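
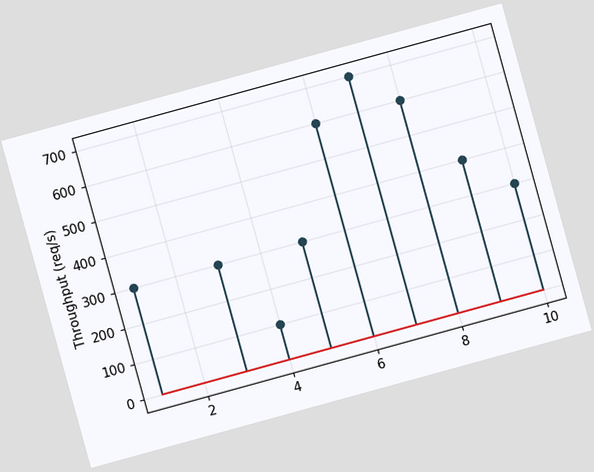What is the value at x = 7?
700req/s

The chart is tilted about 15° counter-clockwise. The stem at x=7 reaches 700req/s.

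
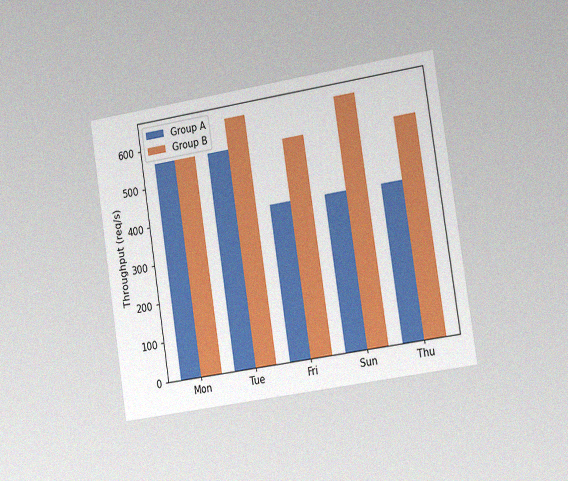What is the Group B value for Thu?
560req/s

The chart is tilted about 9° counter-clockwise and viewed slightly from the right, with some photo noise. The Group B bar at Thu reaches 560req/s on the y-axis.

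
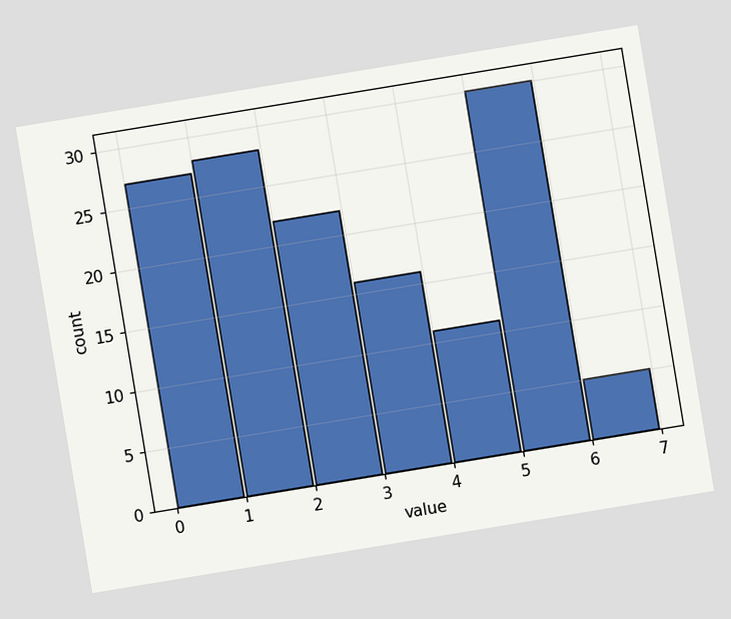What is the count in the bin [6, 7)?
The chart is tilted about 9° counter-clockwise. The [6, 7) bin has height 5.

5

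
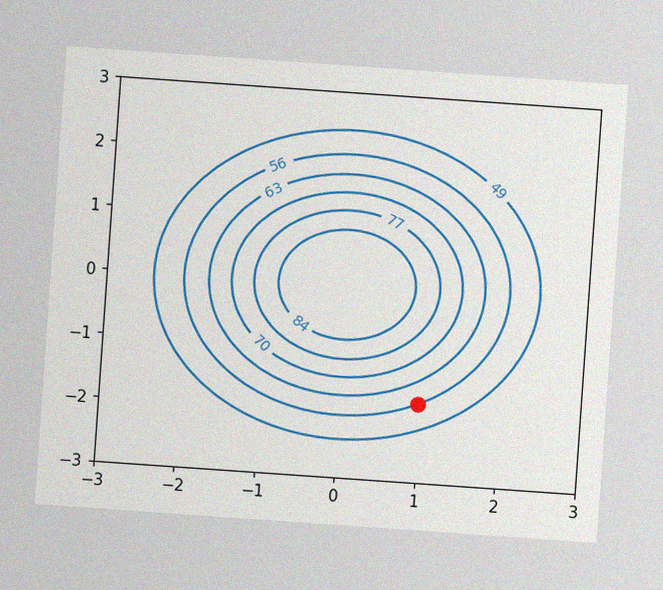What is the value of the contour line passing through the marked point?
The chart is tilted about 4° clockwise, with some photo noise. The marked point sits on the contour labelled 56.

56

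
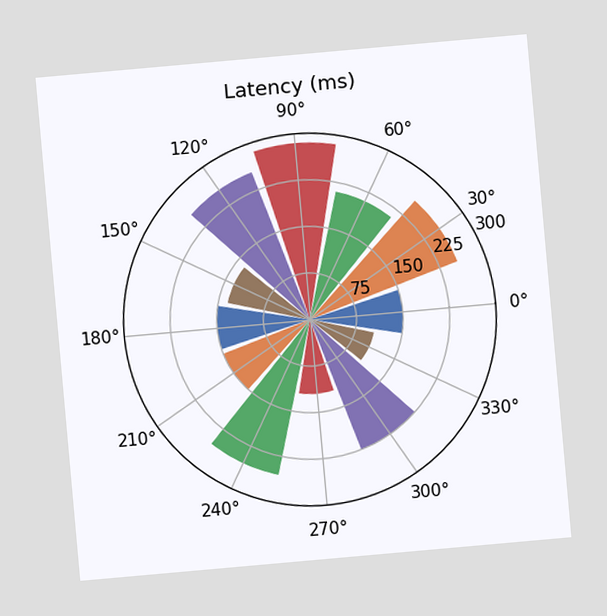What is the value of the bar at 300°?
The chart is tilted about 5° counter-clockwise. The bar at 300° reaches 225ms on the radial axis.

225ms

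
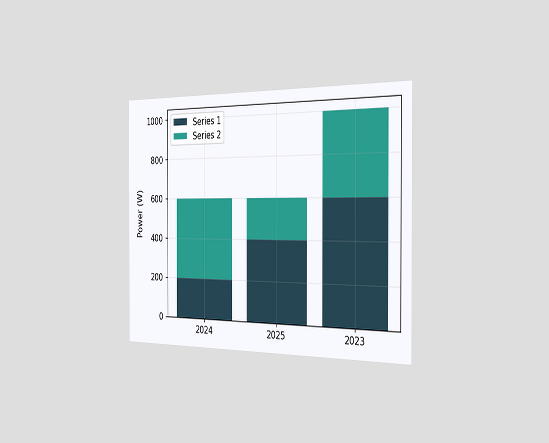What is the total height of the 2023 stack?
The chart is viewed slightly from the right. The 2023 stack's top reaches 1000W on the y-axis.

1000W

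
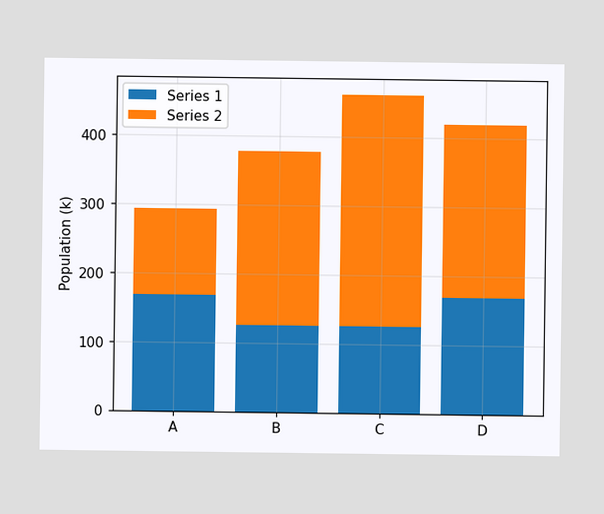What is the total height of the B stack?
378k

The B stack's top reaches 378k on the y-axis.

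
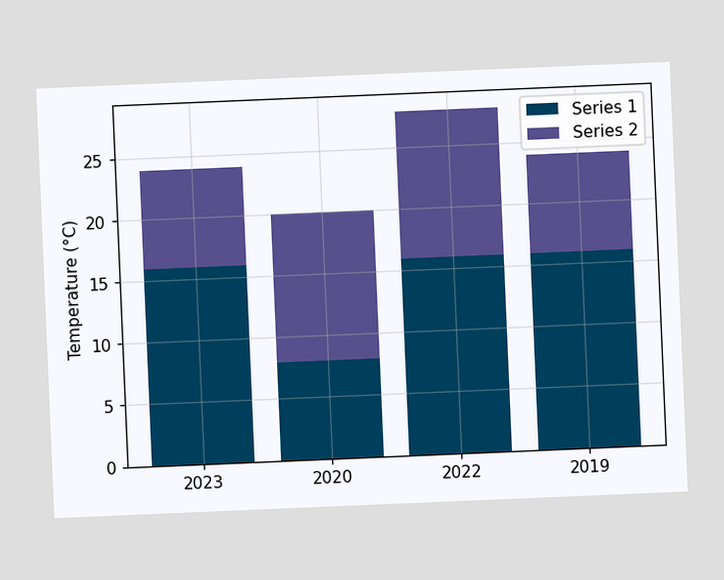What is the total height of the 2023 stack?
The chart is tilted about 2° counter-clockwise. The 2023 stack's top reaches 24°C on the y-axis.

24°C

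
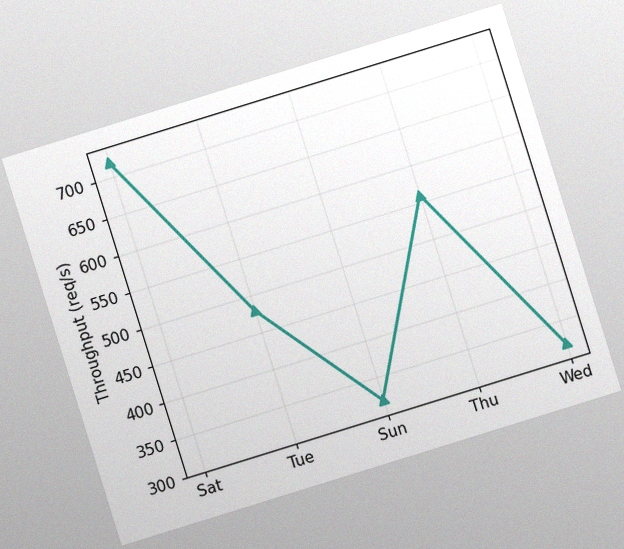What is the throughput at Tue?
The chart is tilted about 17° counter-clockwise, with some photo noise. At Tue, the line is at 480req/s.

480req/s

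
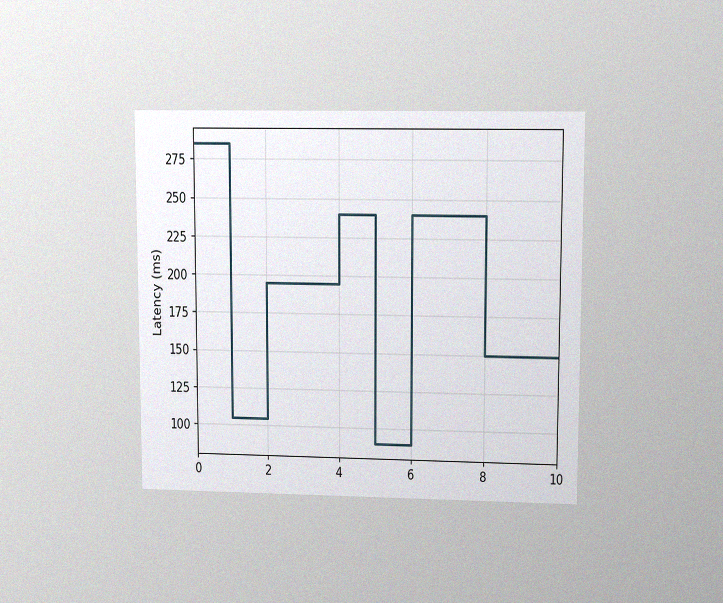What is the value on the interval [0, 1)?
285ms

The chart is viewed at a slight angle, with some photo noise. On [0, 1) the step sits at 285ms.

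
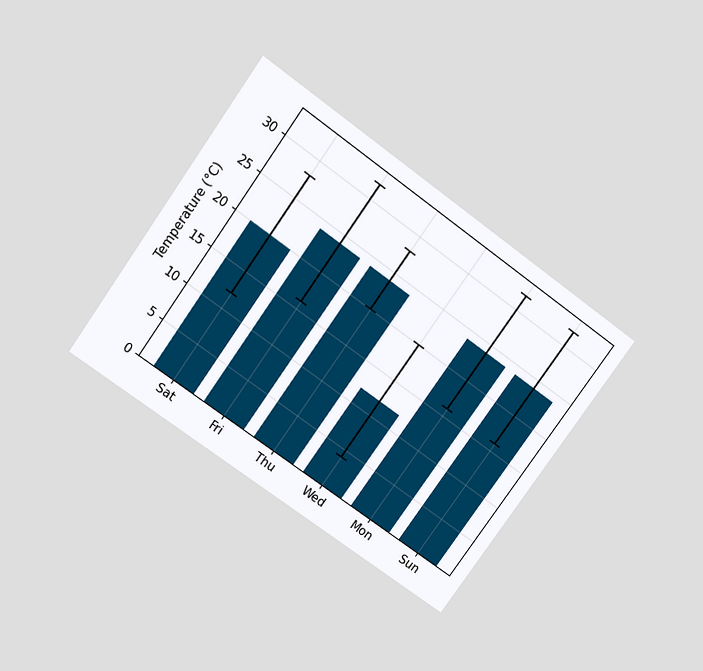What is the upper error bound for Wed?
20°C

The chart is tilted about 36° clockwise and viewed slightly from above. The Wed bar's upper whisker reaches 20°C.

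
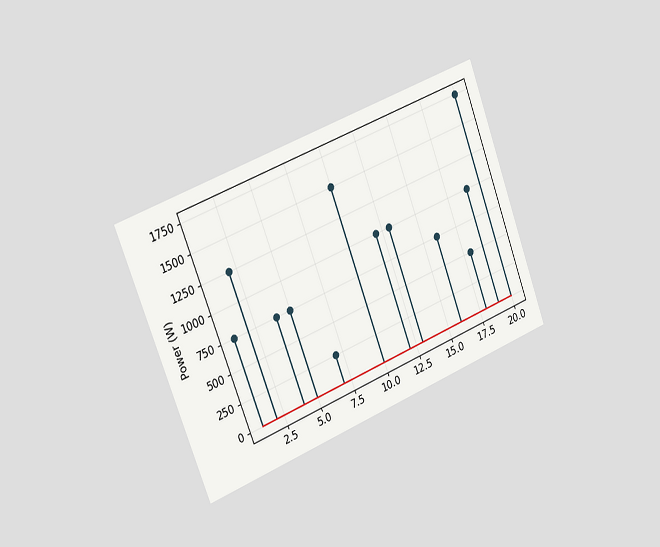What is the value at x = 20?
The chart is tilted about 21° counter-clockwise and viewed slightly from the left. The stem at x=20 reaches 1750W.

1750W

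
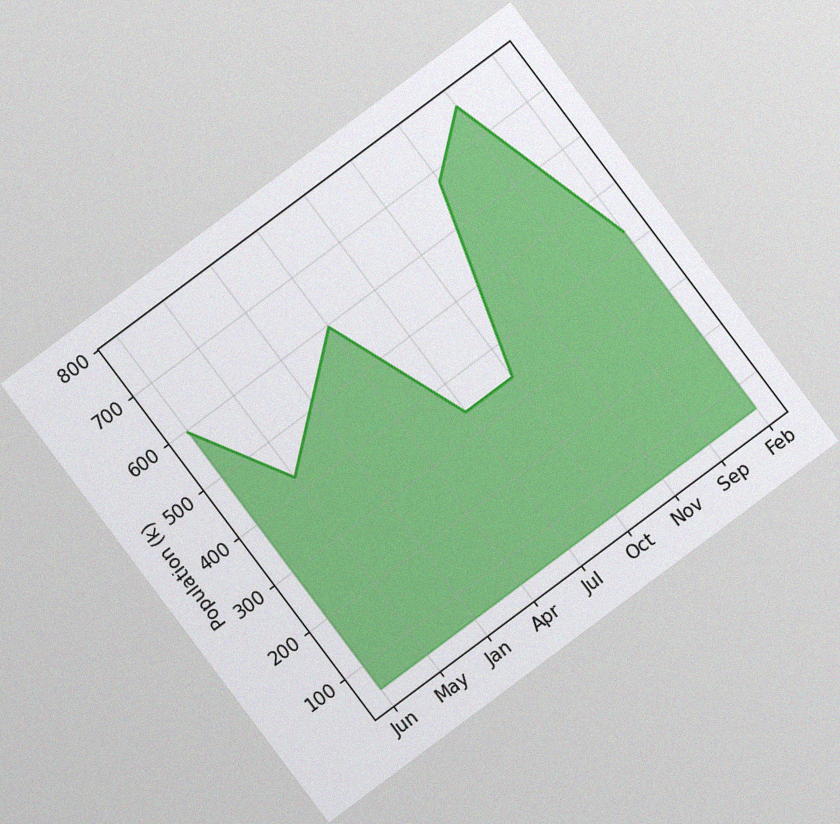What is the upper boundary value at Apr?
595k

The chart is tilted about 37° counter-clockwise, with some photo noise. At Apr the upper boundary is at 595k.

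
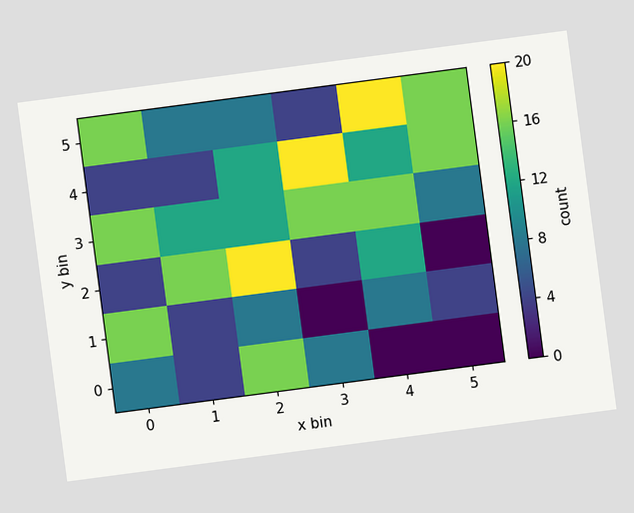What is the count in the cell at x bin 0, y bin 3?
16

The chart is tilted about 8° counter-clockwise. Matching the cell (0, 3) against the colorbar gives 16.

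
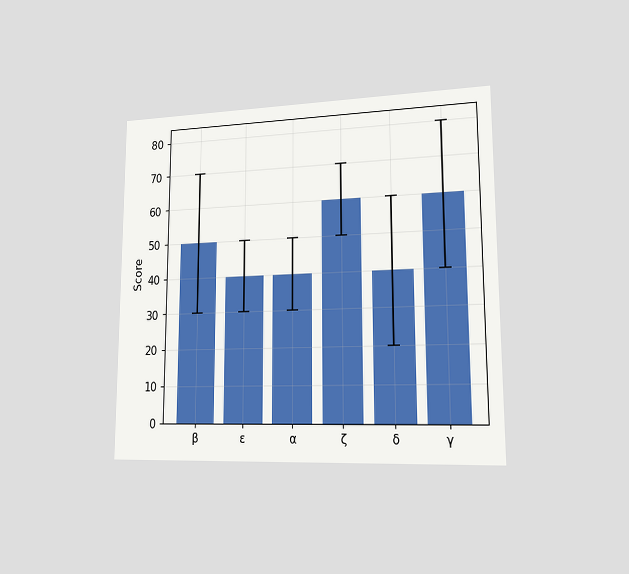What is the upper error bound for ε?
50

The chart is viewed slightly from the right. The ε bar's upper whisker reaches 50.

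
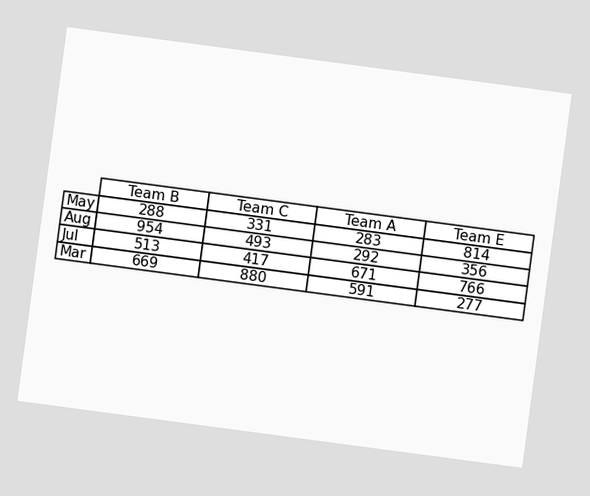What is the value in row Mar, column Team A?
591

The chart is tilted about 8° clockwise. The (Mar, Team A) cell reads 591.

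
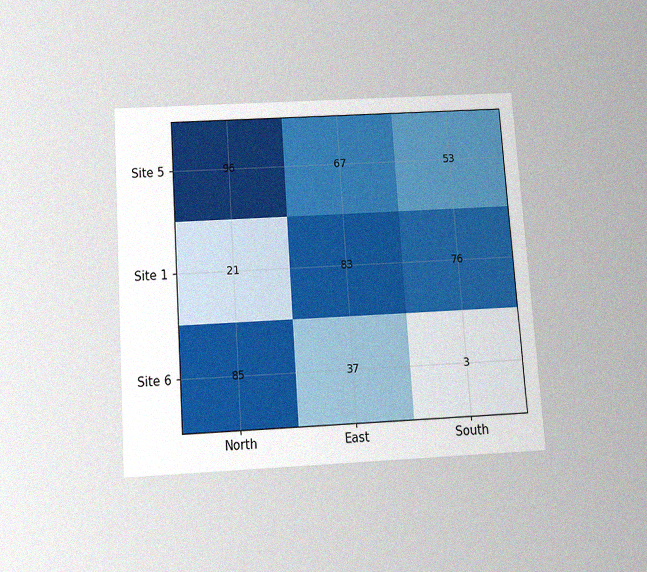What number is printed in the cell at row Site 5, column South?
The chart is tilted about 4° counter-clockwise and viewed slightly from below, with some photo noise. The (Site 5, South) cell reads 53.

53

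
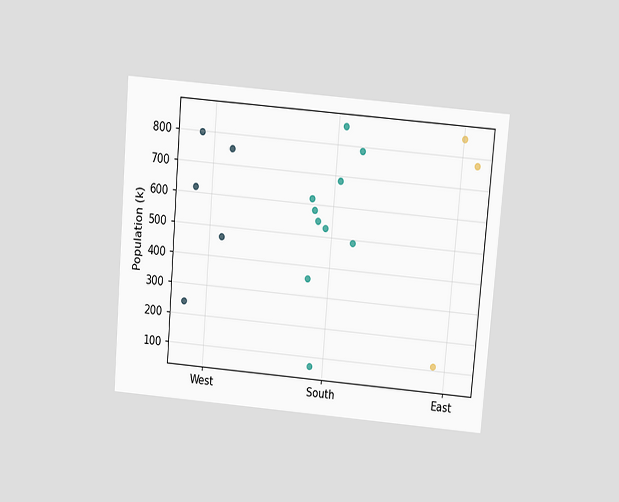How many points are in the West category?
The chart is tilted about 5° clockwise and viewed slightly from above. Counting the markers in the West column gives 5.

5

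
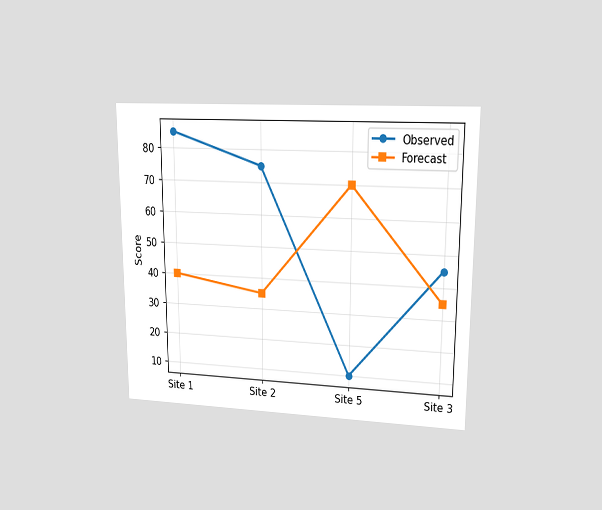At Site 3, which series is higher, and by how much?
Observed, by 10

The chart is viewed at a slight angle. At Site 3, Observed sits above the other line by 10.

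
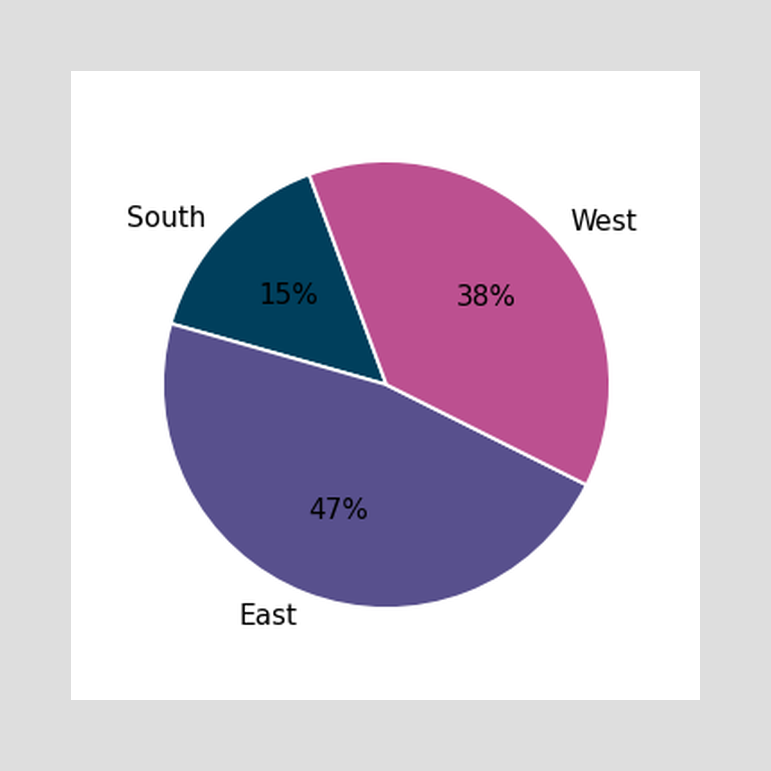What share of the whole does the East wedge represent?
The East slice takes up 47% of the pie.

47%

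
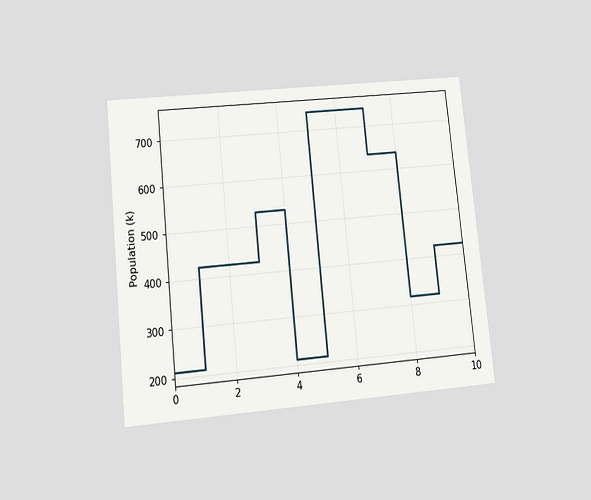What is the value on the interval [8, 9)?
318k

The chart is tilted about 6° counter-clockwise and viewed slightly from below. On [8, 9) the step sits at 318k.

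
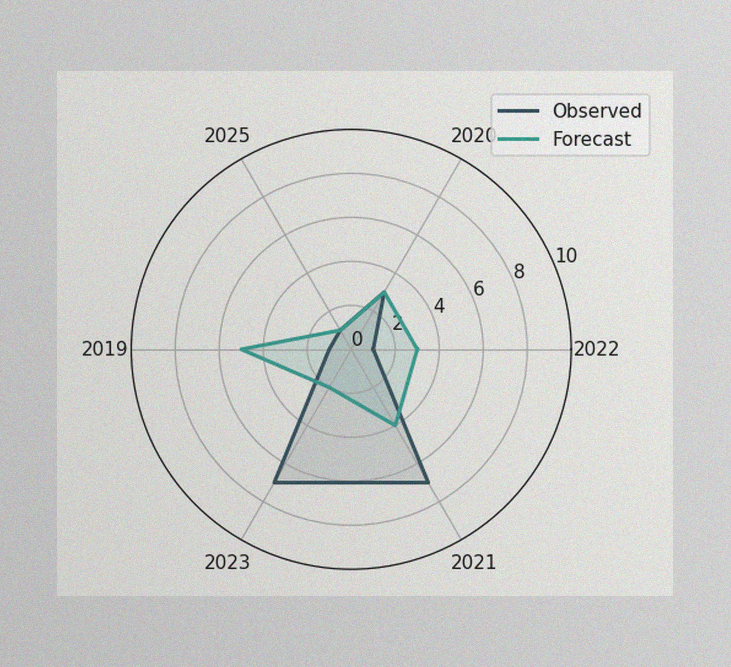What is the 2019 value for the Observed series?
1

The image has some photo noise and uneven lighting. On the 2019 axis, Observed reaches 1.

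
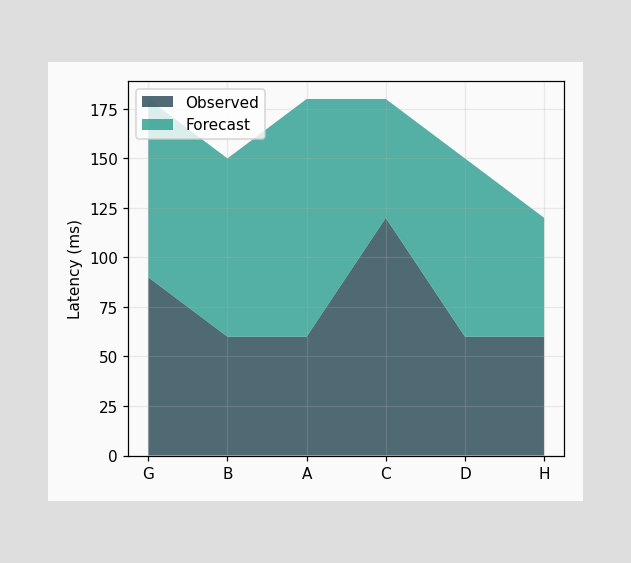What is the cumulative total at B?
150ms

The stacked total at B reaches 150ms.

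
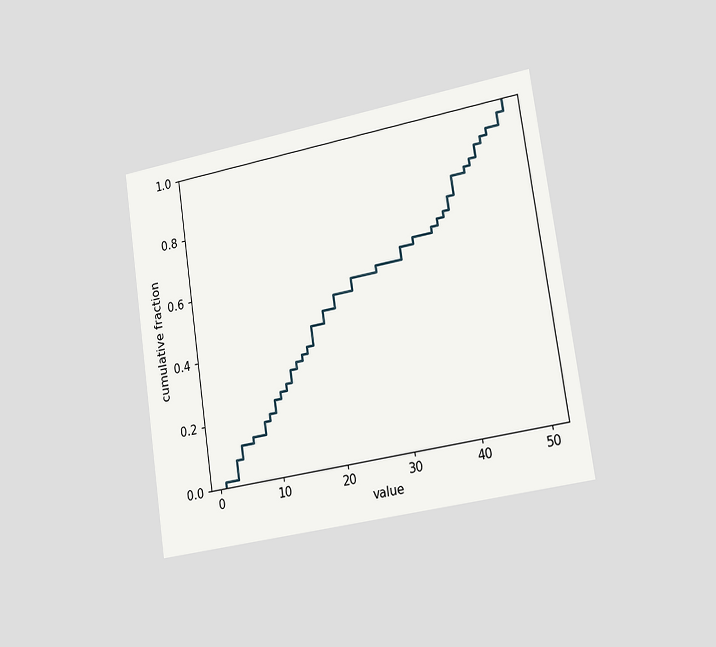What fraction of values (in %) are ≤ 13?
The chart is tilted about 8° counter-clockwise and viewed slightly from the right. At x=13 the ECDF step is at 32%.

32%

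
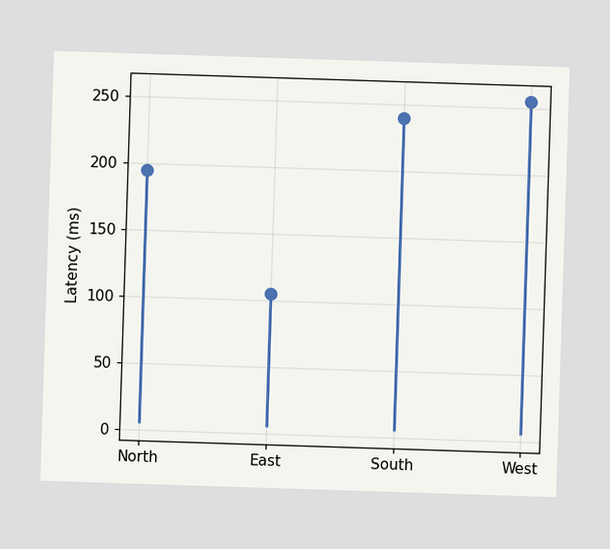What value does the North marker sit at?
The North marker sits at 195ms.

195ms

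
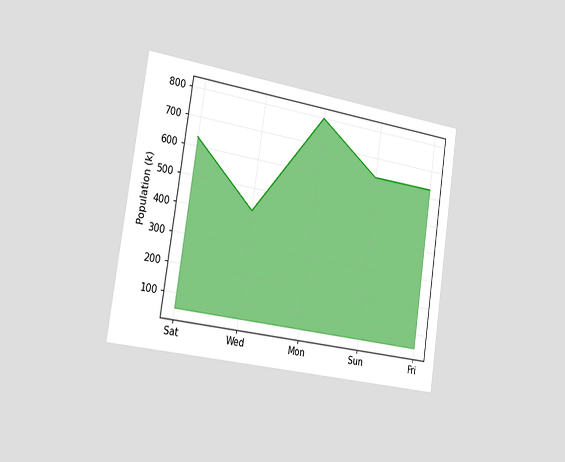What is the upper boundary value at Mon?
The chart is tilted about 9° clockwise and viewed slightly from the left. At Mon the upper boundary is at 798k.

798k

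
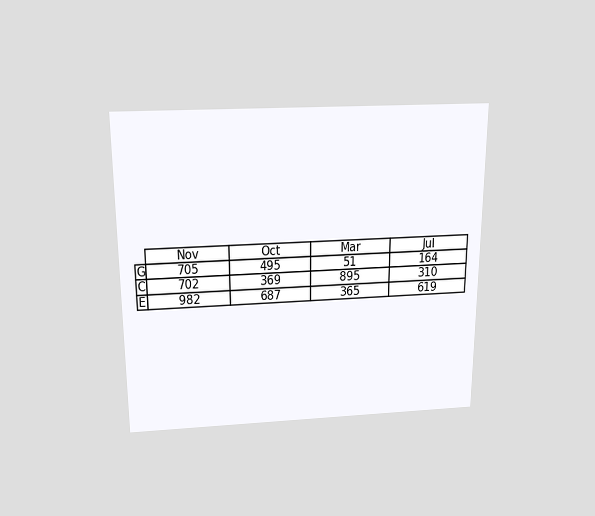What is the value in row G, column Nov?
705

The chart is viewed slightly from above. The (G, Nov) cell reads 705.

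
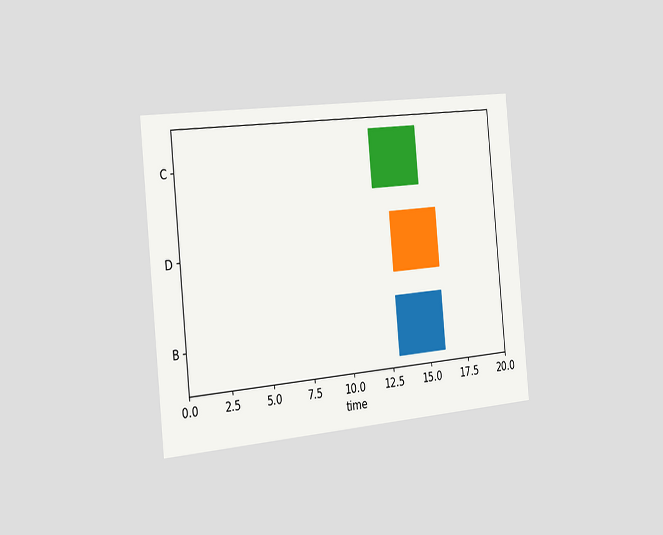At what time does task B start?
The chart is tilted about 5° counter-clockwise and viewed slightly from the left. The B bar begins at t=13.

13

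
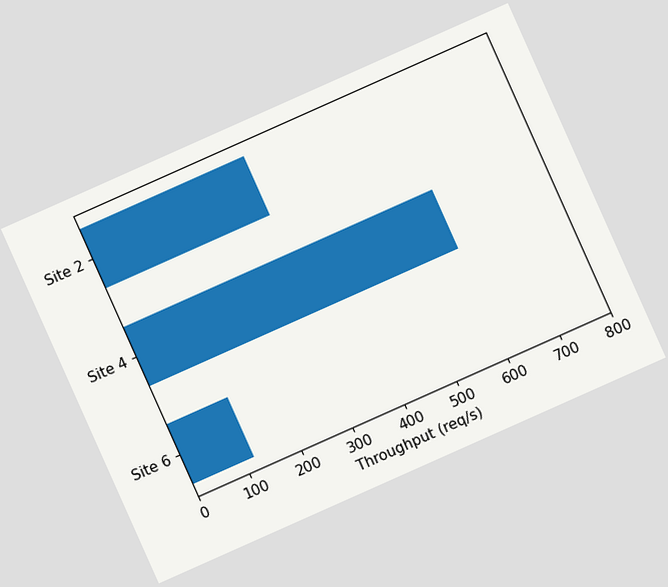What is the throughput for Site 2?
The chart is tilted about 24° counter-clockwise. Reading along the chart's x-axis, the Site 2 bar reaches 320req/s.

320req/s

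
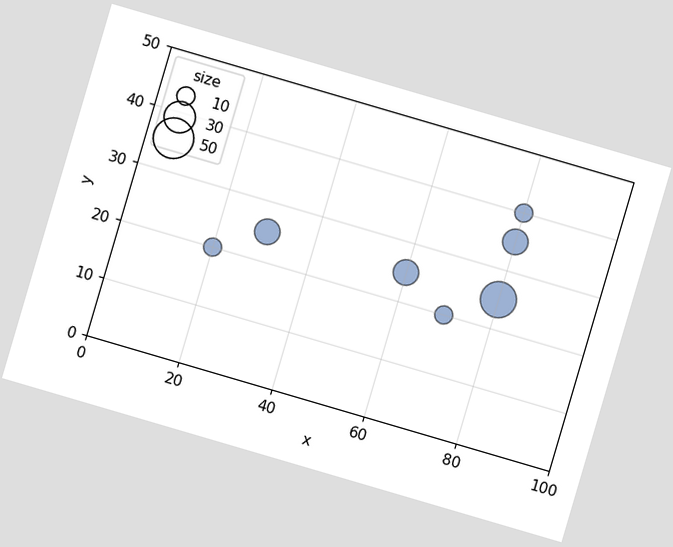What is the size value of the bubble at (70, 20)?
10

The chart is tilted about 16° clockwise. Matching the bubble at (70, 20) against the size legend gives 10.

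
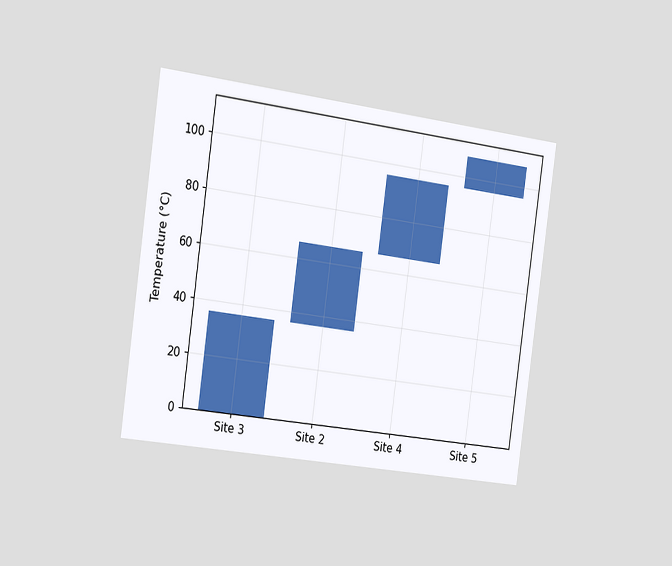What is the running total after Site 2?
The chart is tilted about 8° clockwise and viewed slightly from the left. After Site 2 the running total reaches 66°C.

66°C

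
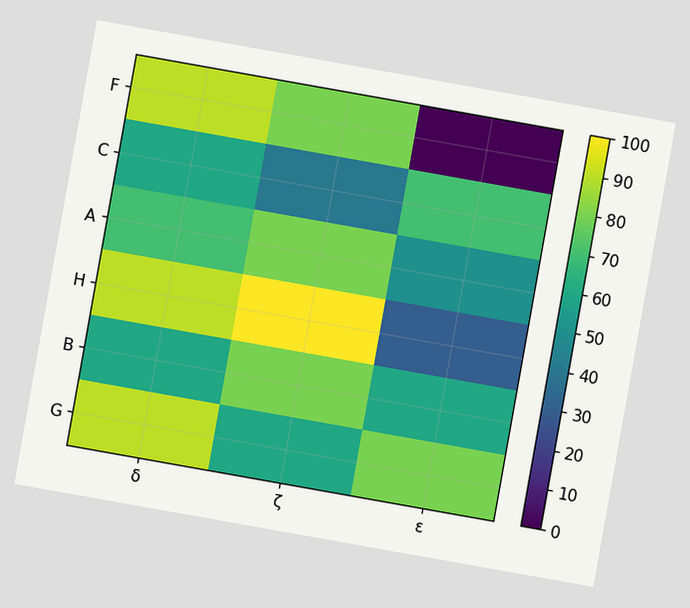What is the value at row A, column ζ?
80

The chart is tilted about 10° clockwise. Matching cell (A, ζ) against the colorbar gives 80.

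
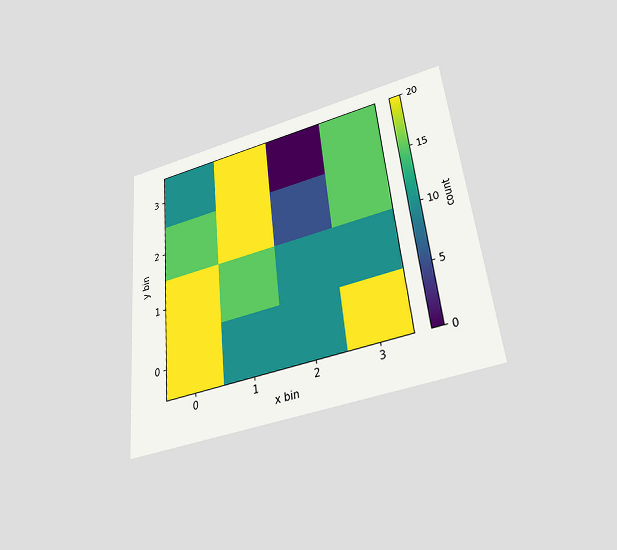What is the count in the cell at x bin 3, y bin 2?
The chart is tilted about 6° counter-clockwise and viewed slightly from below. Matching the cell (3, 2) against the colorbar gives 15.

15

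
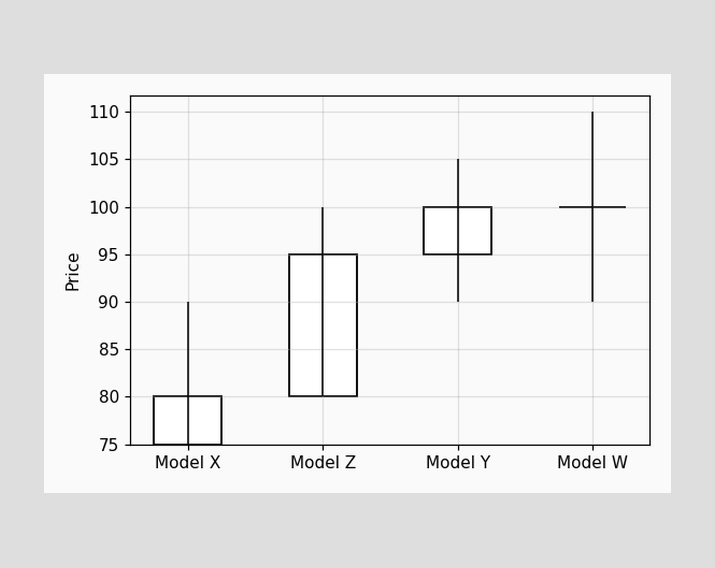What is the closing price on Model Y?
100

The Model Y candle closes at 100.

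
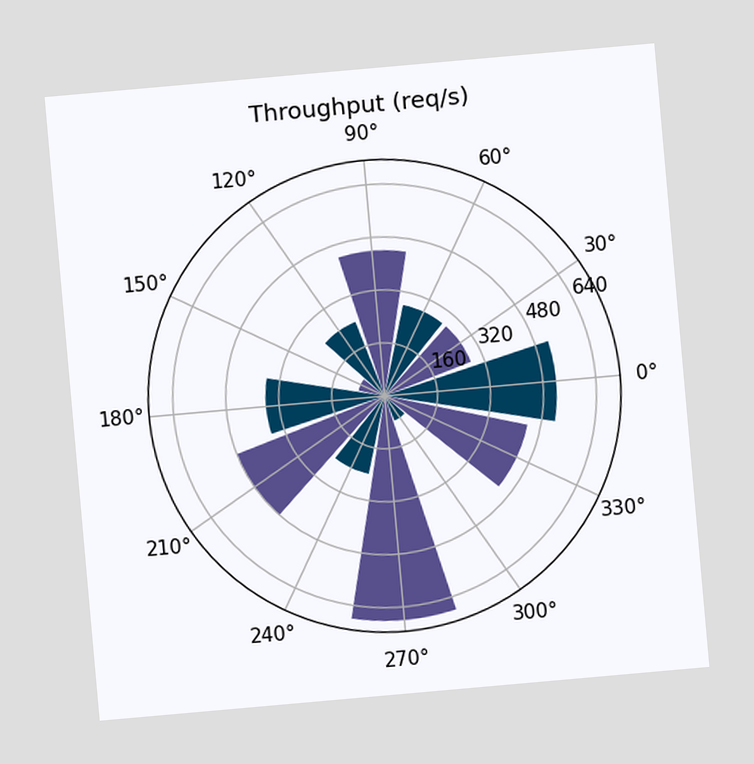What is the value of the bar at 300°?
80req/s

The chart is tilted about 5° counter-clockwise. The bar at 300° reaches 80req/s on the radial axis.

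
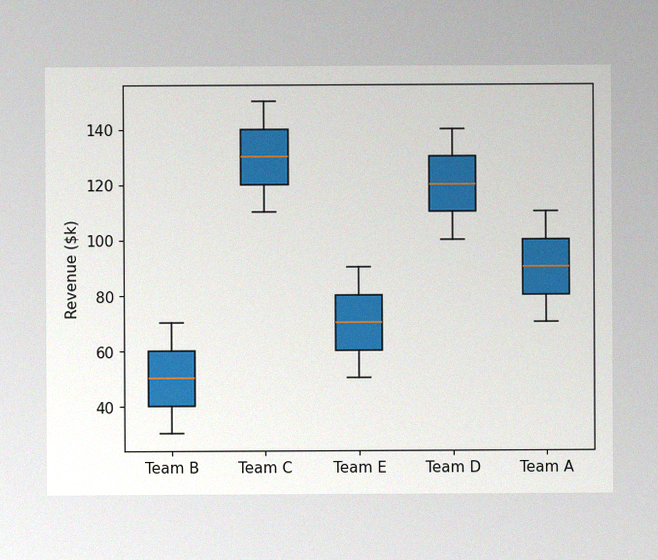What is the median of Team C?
The image has some photo noise and uneven lighting. The median line in the Team C box sits at $130k.

$130k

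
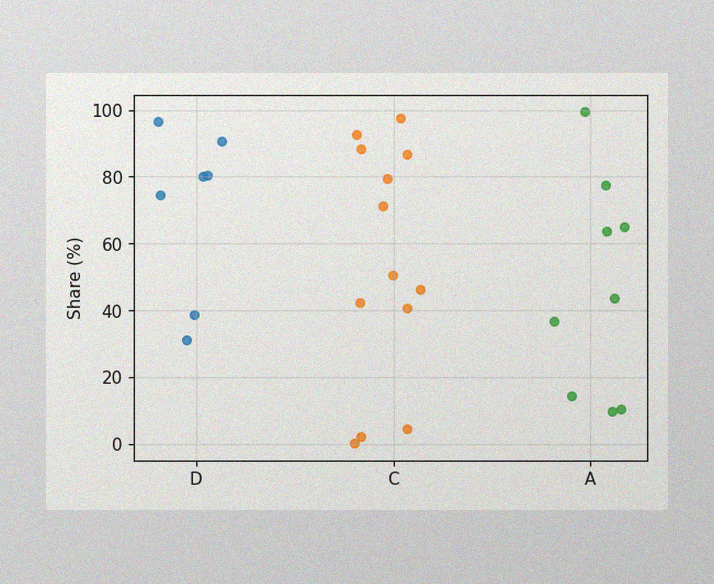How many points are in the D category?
7

The image has some photo noise and uneven lighting. Counting the markers in the D column gives 7.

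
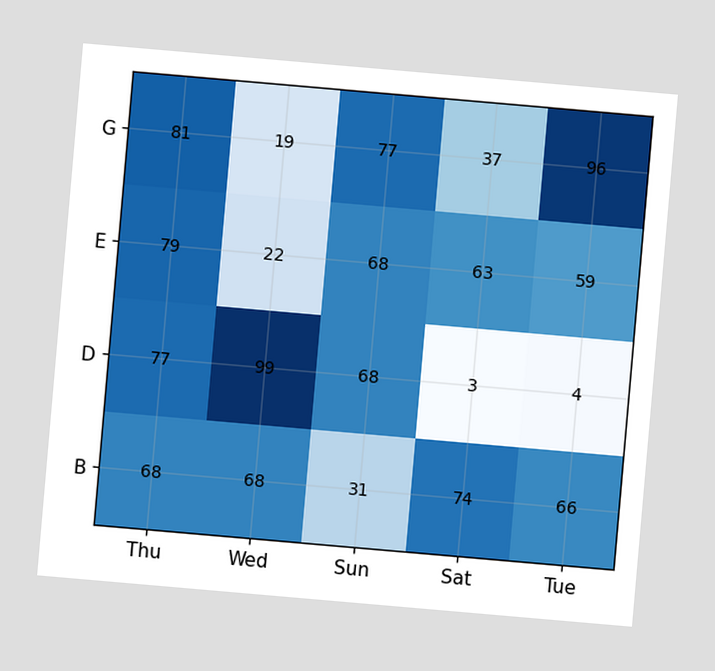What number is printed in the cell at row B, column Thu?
68

The chart is tilted about 5° clockwise. The (B, Thu) cell reads 68.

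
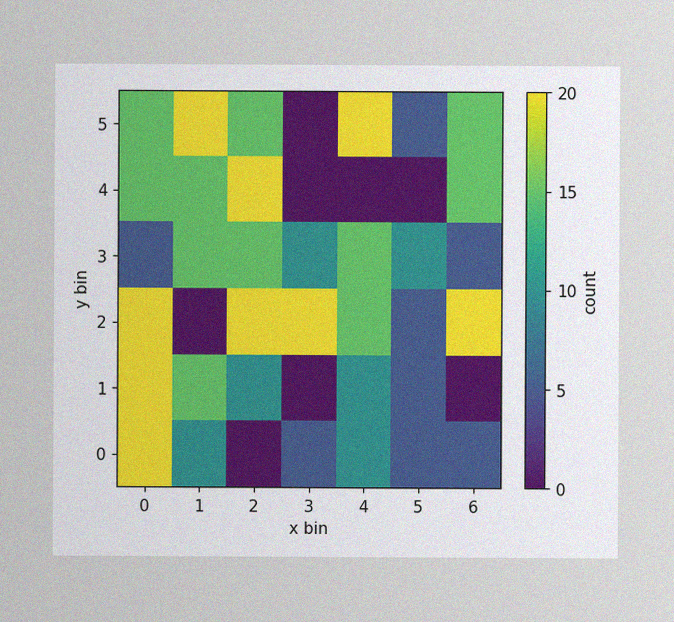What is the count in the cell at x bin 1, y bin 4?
15

The image has some photo noise and uneven lighting. Matching the cell (1, 4) against the colorbar gives 15.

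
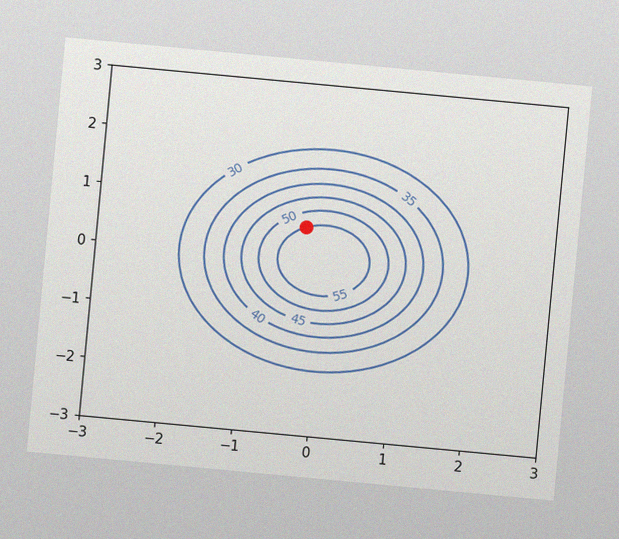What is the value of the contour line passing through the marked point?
The chart is tilted about 5° clockwise, with some photo noise. The marked point sits on the contour labelled 55.

55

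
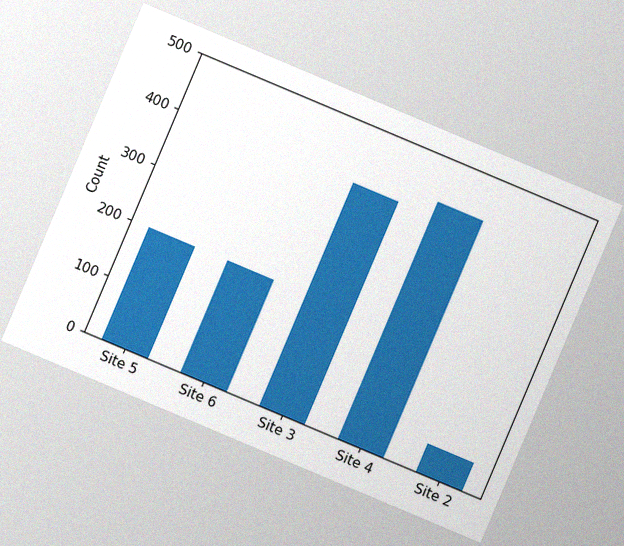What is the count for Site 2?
The chart is tilted about 23° clockwise, with some photo noise. Reading along the chart's y-axis, the Site 2 bar reaches 50.

50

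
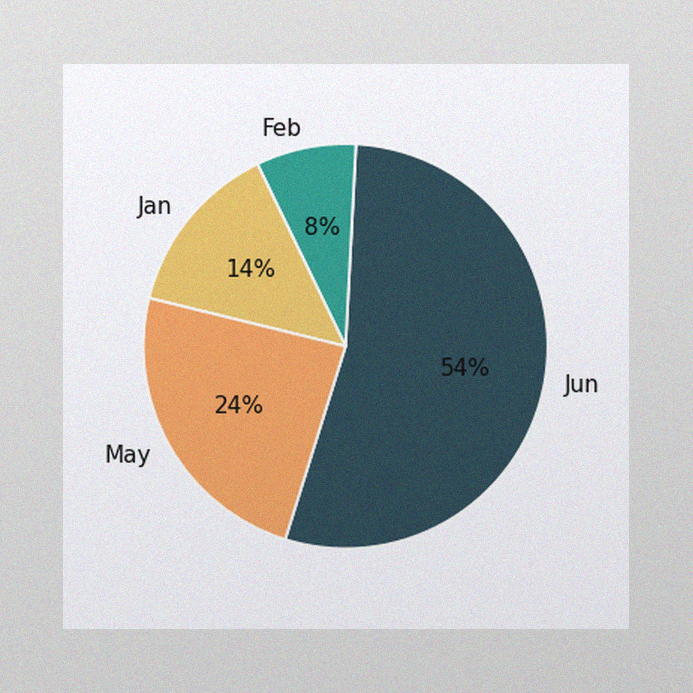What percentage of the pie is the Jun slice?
54%

The image has some photo noise and uneven lighting. The Jun slice takes up 54% of the pie.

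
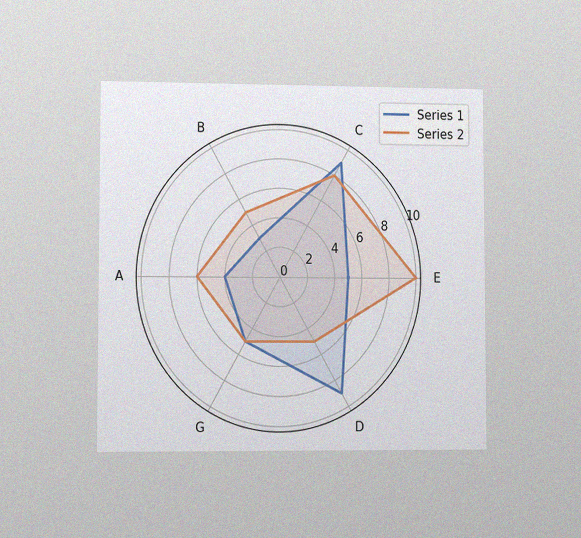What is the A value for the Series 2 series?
6

The chart is viewed at a slight angle, with some photo noise. On the A axis, Series 2 reaches 6.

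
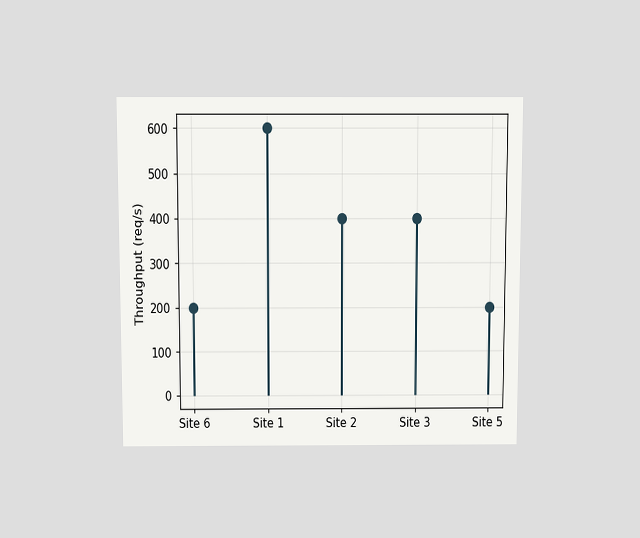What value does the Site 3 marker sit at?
400req/s

The chart is viewed slightly from above. The Site 3 marker sits at 400req/s.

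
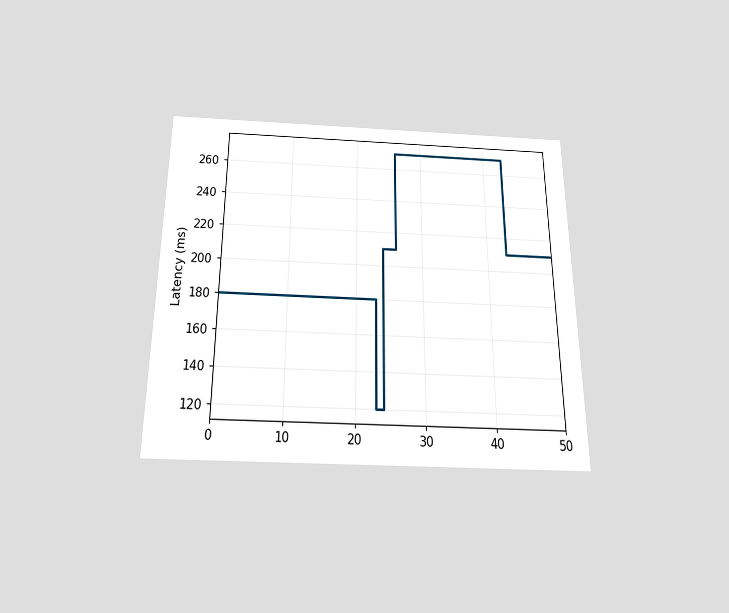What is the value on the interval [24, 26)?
The chart is viewed slightly from below. On [24, 26) the step sits at 210ms.

210ms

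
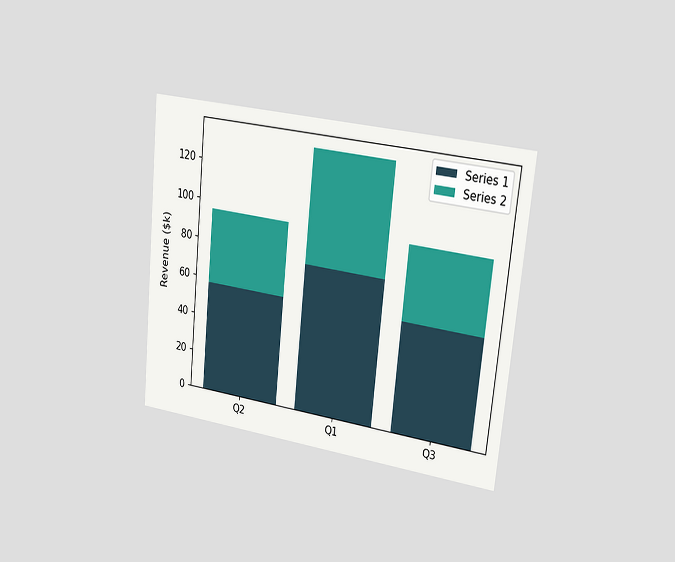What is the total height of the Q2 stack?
$95k

The chart is tilted about 6° clockwise and viewed slightly from the right. The Q2 stack's top reaches $95k on the y-axis.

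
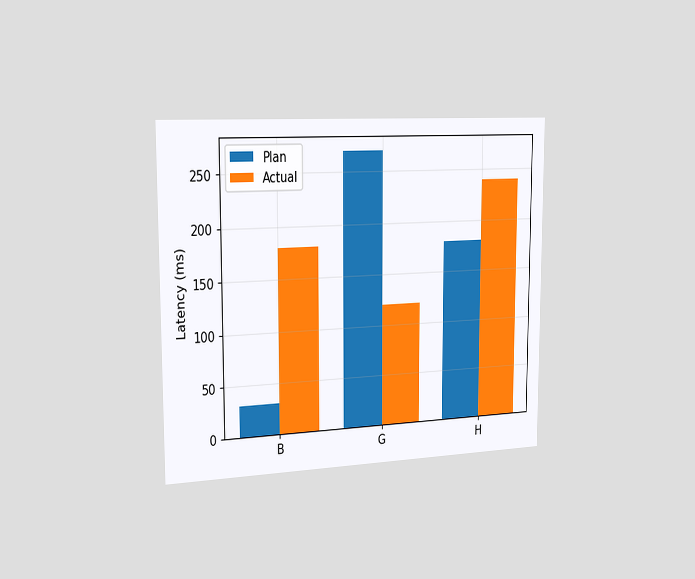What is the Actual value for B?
The chart is viewed slightly from the left. The Actual bar at B reaches 180ms on the y-axis.

180ms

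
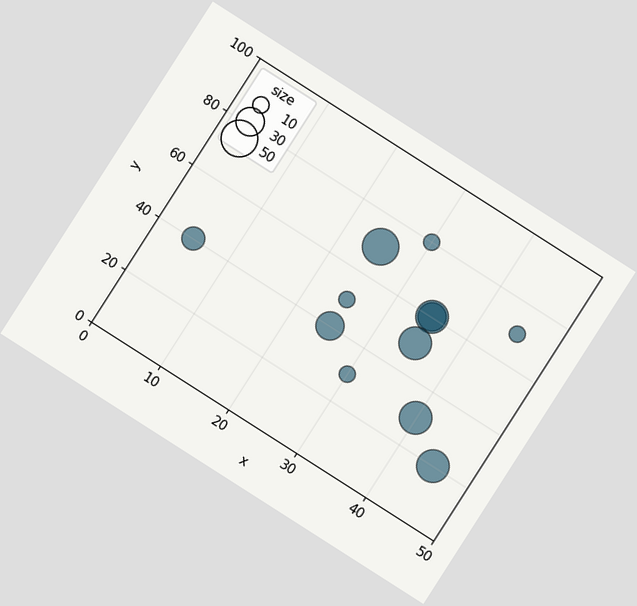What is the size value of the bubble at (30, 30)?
10

The chart is tilted about 33° clockwise. Matching the bubble at (30, 30) against the size legend gives 10.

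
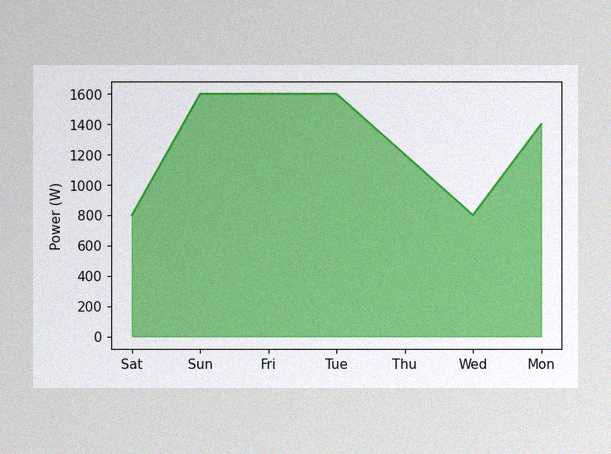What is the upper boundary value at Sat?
800W

The image has some photo noise and uneven lighting. At Sat the upper boundary is at 800W.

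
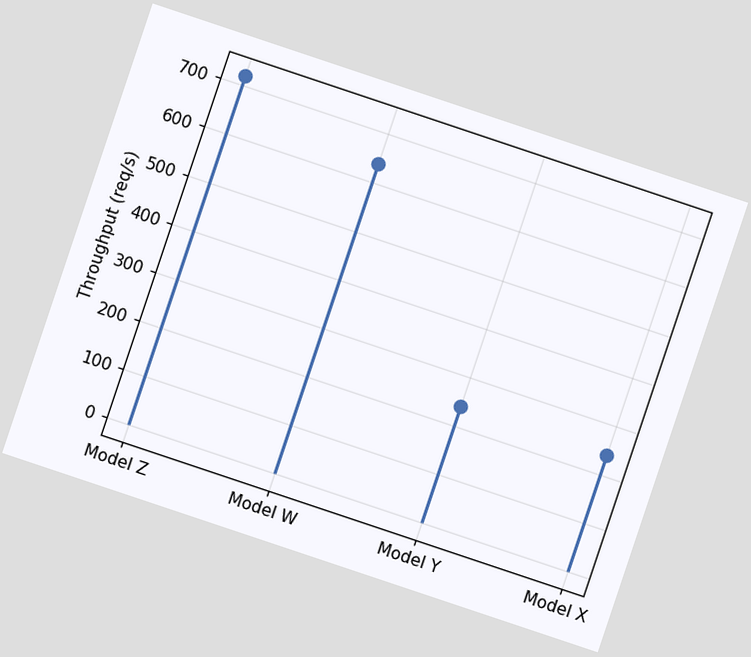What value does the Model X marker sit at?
240req/s

The chart is tilted about 19° clockwise. The Model X marker sits at 240req/s.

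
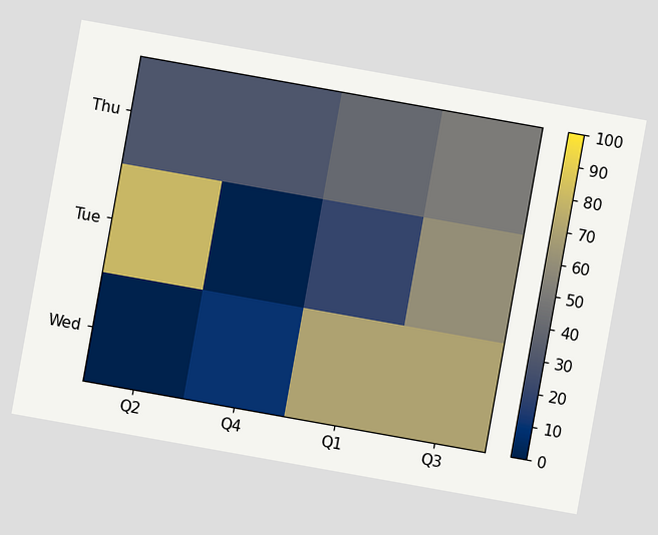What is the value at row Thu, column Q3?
50

The chart is tilted about 10° clockwise. Matching cell (Thu, Q3) against the colorbar gives 50.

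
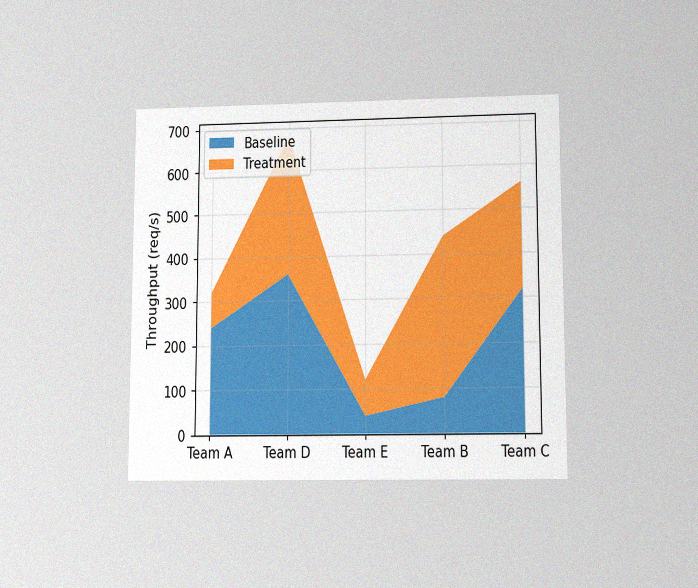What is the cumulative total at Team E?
120req/s

The chart is viewed at a slight angle, with some photo noise. The stacked total at Team E reaches 120req/s.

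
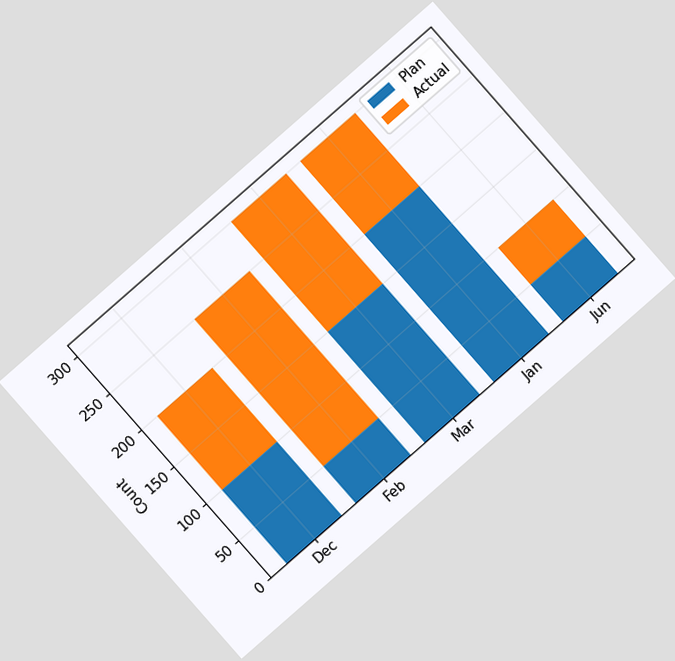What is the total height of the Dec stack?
The chart is tilted about 41° counter-clockwise. The Dec stack's top reaches 200 on the y-axis.

200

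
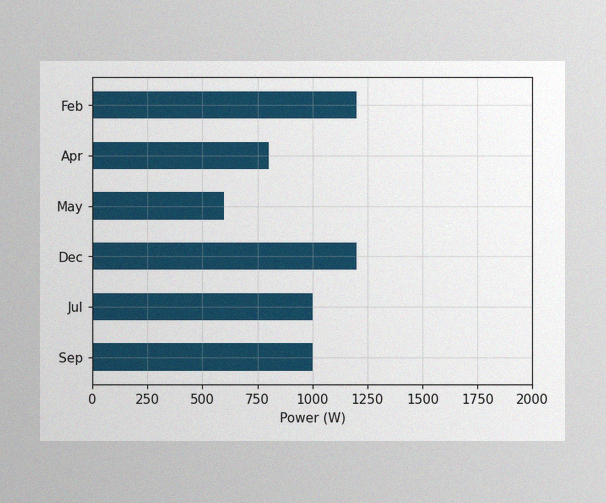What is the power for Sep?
1000W

The image has some photo noise and uneven lighting. Reading along the chart's x-axis, the Sep bar reaches 1000W.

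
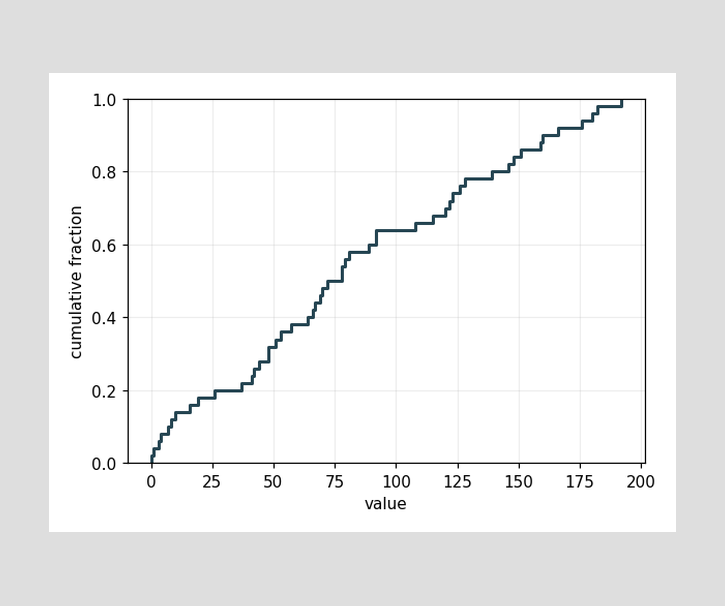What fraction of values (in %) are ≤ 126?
76%

At x=126 the ECDF step is at 76%.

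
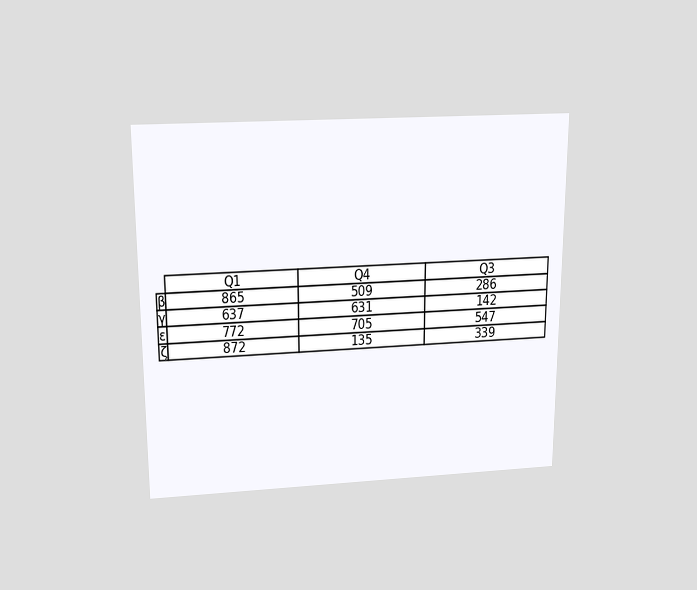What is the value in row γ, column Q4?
631

The chart is viewed slightly from above. The (γ, Q4) cell reads 631.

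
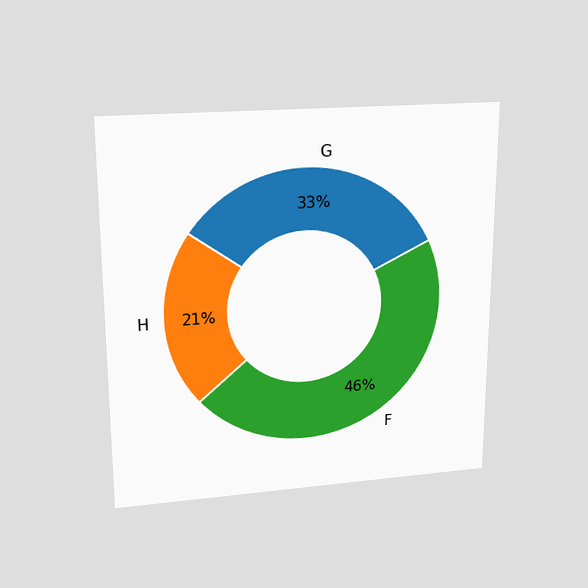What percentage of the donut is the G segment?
33%

The chart is viewed slightly from above. The G segment takes up 33% of the ring.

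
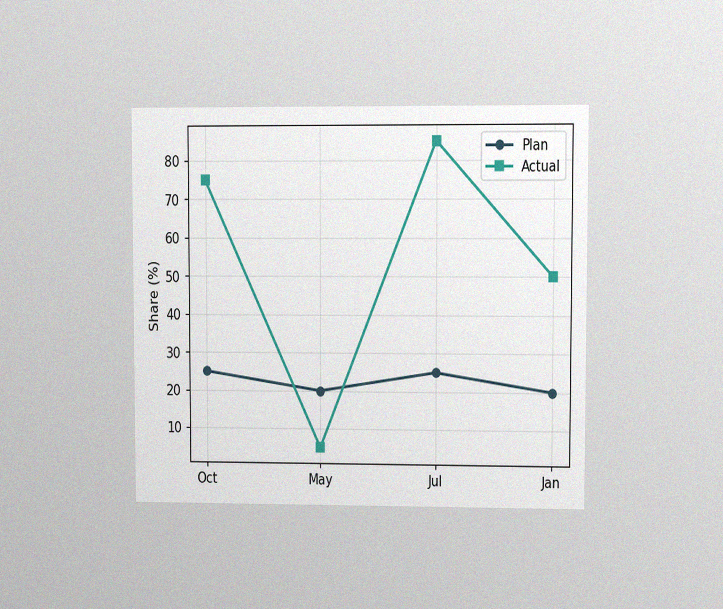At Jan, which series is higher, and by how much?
The chart is viewed at a slight angle, with some photo noise. At Jan, Actual sits above the other line by 30%.

Actual, by 30%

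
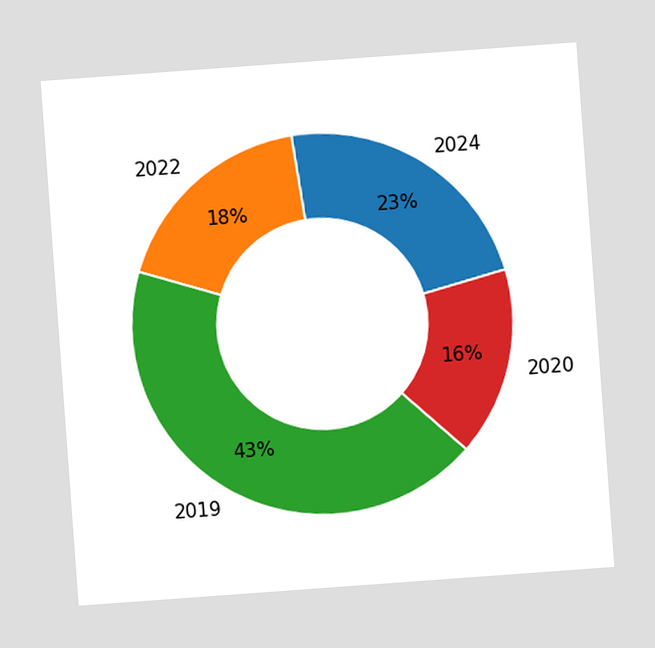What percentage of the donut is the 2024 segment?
The chart is tilted about 4° counter-clockwise. The 2024 segment takes up 23% of the ring.

23%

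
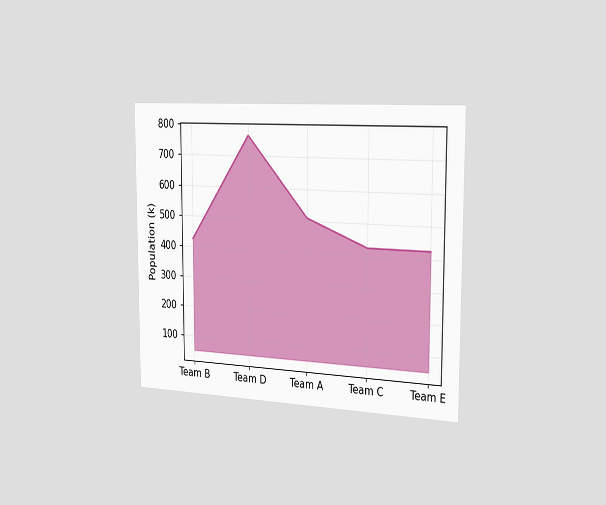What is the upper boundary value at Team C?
The chart is viewed slightly from the right. At Team C the upper boundary is at 425k.

425k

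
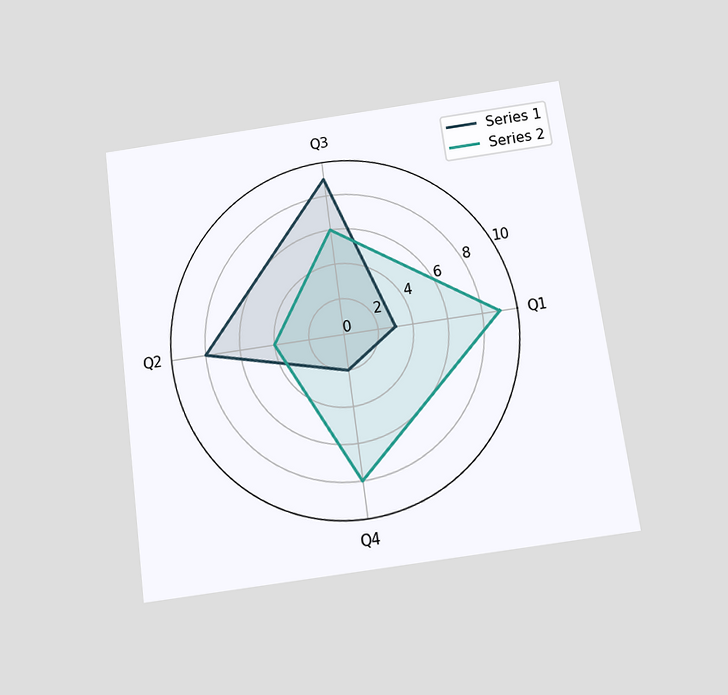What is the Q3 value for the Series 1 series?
The chart is tilted about 8° counter-clockwise and viewed slightly from below. On the Q3 axis, Series 1 reaches 9.

9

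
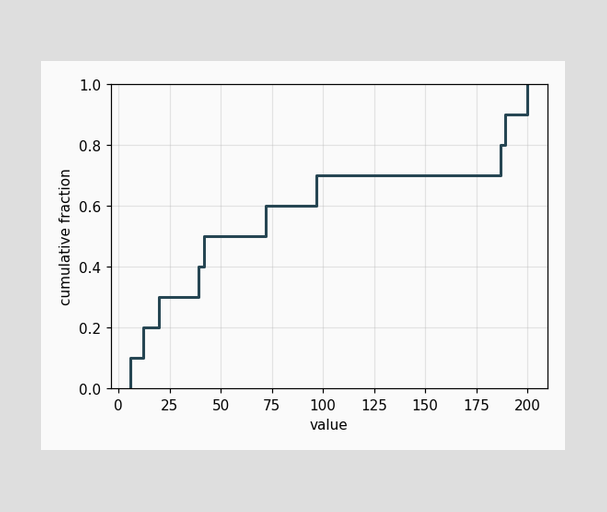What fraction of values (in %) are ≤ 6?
At x=6 the ECDF step is at 10%.

10%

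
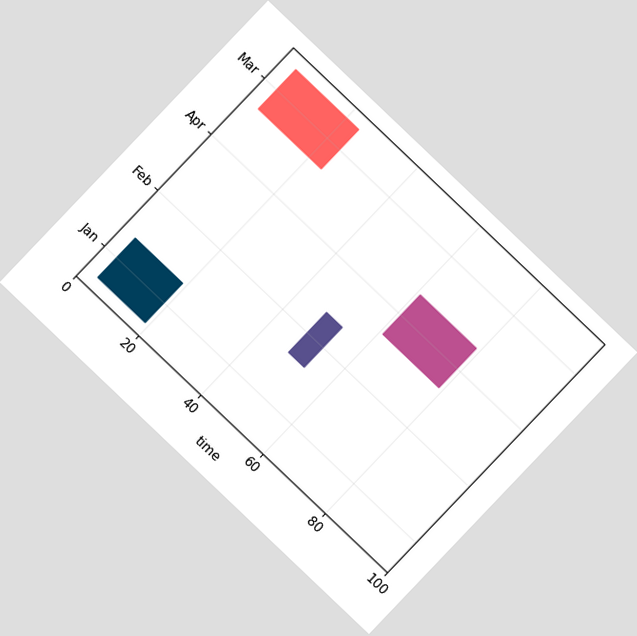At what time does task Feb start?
48

The chart is tilted about 44° clockwise. The Feb bar begins at t=48.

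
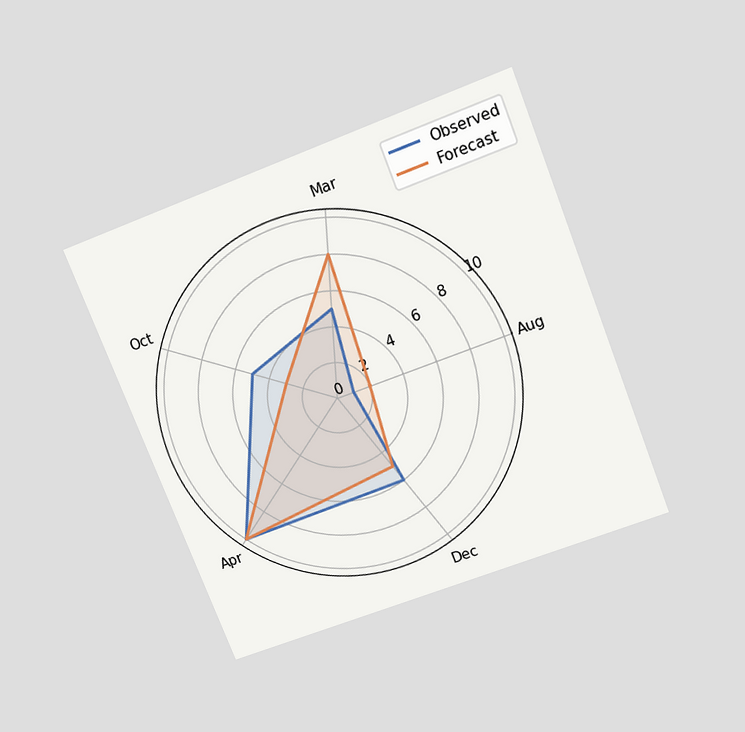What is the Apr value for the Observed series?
The chart is tilted about 21° counter-clockwise and viewed slightly from above. On the Apr axis, Observed reaches 10.

10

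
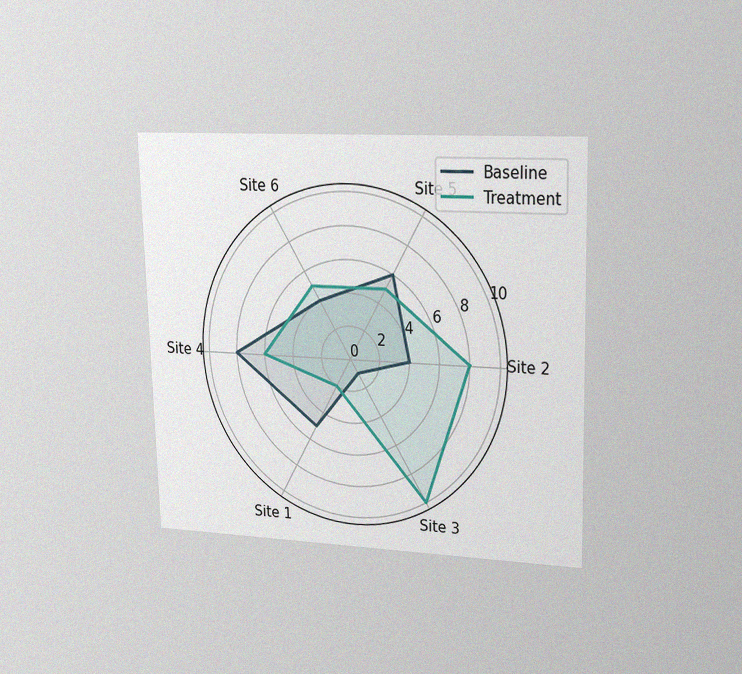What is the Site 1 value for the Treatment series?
2

The chart is viewed slightly from the right, with some photo noise. On the Site 1 axis, Treatment reaches 2.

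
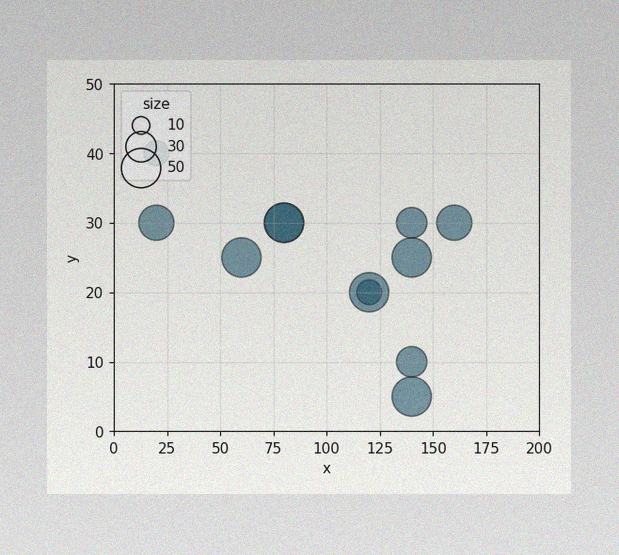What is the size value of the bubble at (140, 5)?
50

The image has some photo noise and uneven lighting. Matching the bubble at (140, 5) against the size legend gives 50.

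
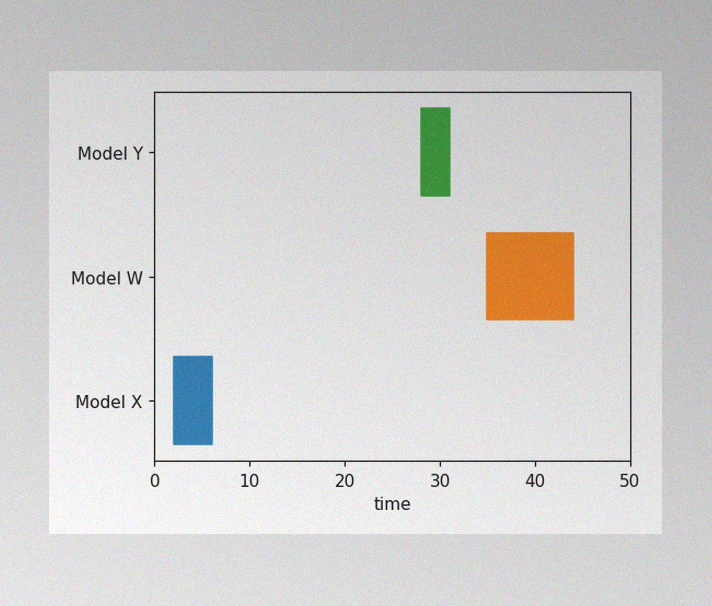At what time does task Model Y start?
The image has some photo noise and uneven lighting. The Model Y bar begins at t=28.

28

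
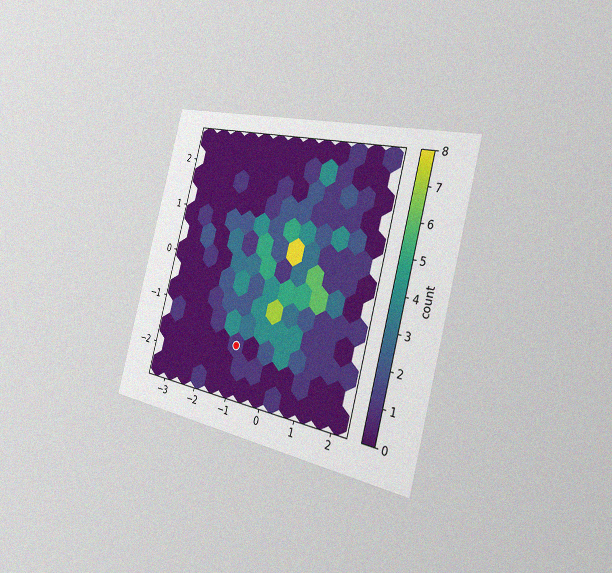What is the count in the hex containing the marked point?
1

The chart is tilted about 15° clockwise and viewed slightly from the right, with some photo noise. The marked hex reads 1 on the colorbar.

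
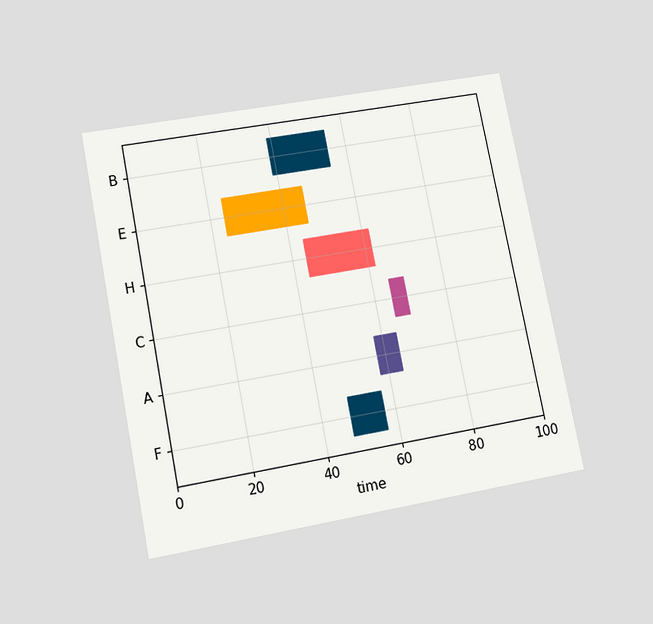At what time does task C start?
65

The chart is tilted about 11° counter-clockwise and viewed slightly from below. The C bar begins at t=65.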